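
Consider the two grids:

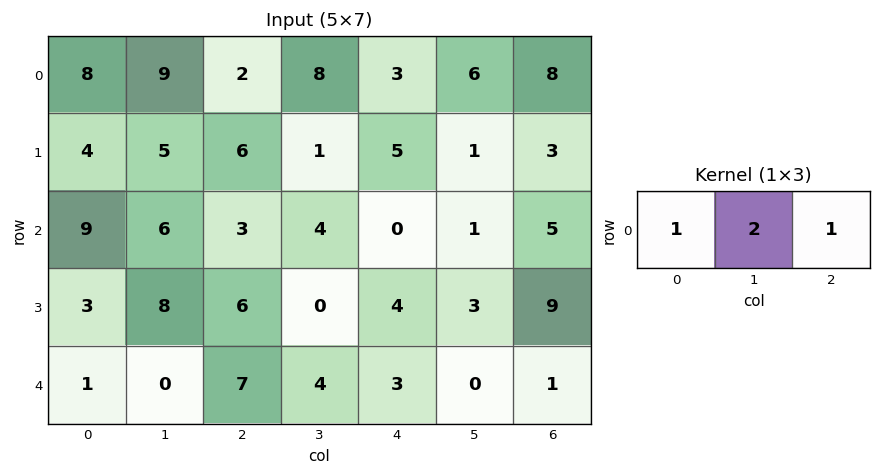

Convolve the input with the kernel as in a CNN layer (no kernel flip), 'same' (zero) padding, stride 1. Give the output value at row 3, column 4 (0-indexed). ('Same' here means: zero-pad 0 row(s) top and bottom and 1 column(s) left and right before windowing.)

11

The receptive field on the zero-padded input at this output position is [0 4 3]. Elementwise product with the kernel and sum: 0·1 + 4·2 + 3·1.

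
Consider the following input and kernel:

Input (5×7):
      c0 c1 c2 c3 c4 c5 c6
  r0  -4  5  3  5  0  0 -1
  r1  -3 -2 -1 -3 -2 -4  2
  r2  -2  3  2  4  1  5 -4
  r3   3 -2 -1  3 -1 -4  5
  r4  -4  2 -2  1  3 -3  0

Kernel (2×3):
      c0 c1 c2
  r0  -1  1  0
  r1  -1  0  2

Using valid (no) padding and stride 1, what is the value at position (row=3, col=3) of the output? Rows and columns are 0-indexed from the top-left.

The receptive field on the input at this output position is [3 -1 -4 / 1 3 -3]. Elementwise product with the kernel and sum: 3·-1 + -1·1 + 1·-1 + -3·2.

-11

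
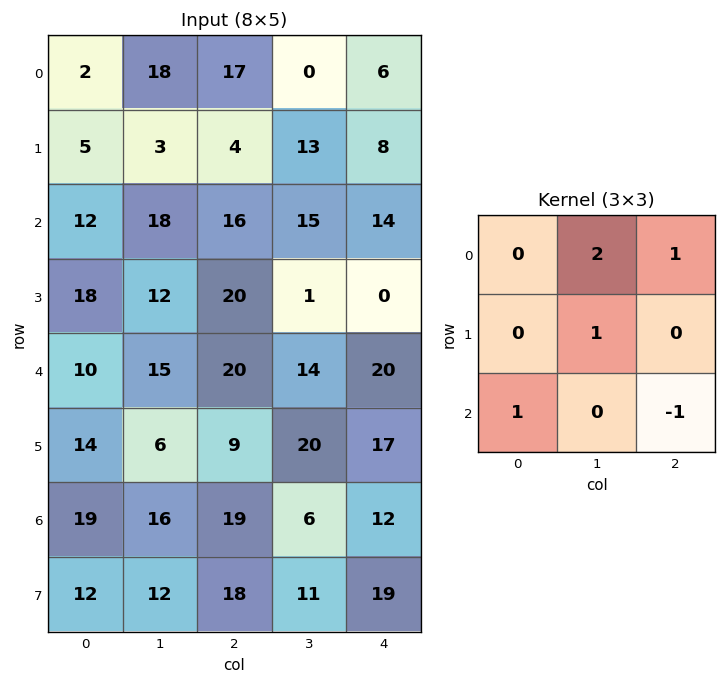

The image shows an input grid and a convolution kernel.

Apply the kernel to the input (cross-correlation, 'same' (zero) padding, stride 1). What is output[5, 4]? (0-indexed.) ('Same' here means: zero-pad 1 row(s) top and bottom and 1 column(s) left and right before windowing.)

63

The receptive field on the zero-padded input at this output position is [14 20 0 / 20 17 0 / 6 12 0]. Elementwise product with the kernel and sum: 20·2 + 0·1 + 17·1 + 6·1 + 0·-1.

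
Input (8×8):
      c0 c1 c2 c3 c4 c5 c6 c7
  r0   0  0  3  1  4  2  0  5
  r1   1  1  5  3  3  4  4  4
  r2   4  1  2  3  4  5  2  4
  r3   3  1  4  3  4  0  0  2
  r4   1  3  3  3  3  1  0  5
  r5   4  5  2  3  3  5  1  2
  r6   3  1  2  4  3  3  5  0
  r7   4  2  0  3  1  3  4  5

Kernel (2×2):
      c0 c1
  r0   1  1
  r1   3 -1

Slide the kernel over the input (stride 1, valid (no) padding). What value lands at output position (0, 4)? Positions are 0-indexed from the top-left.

11

The receptive field on the input at this output position is [4 2 / 3 4]. Elementwise product with the kernel and sum: 4·1 + 2·1 + 3·3 + 4·-1.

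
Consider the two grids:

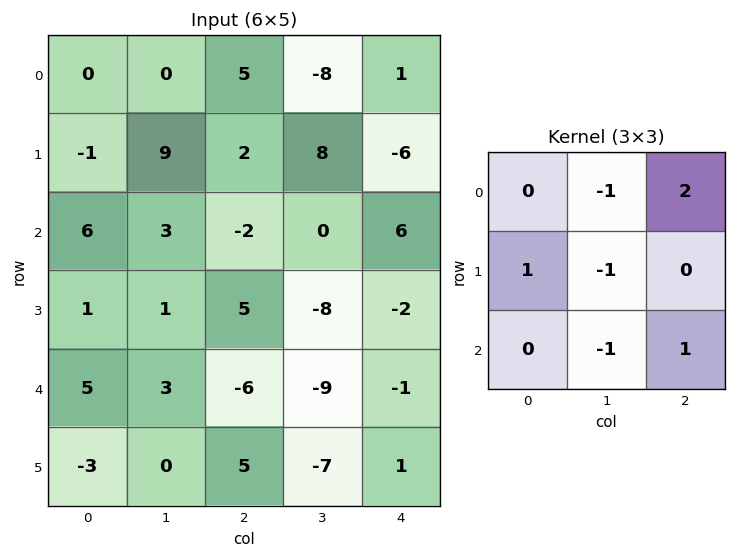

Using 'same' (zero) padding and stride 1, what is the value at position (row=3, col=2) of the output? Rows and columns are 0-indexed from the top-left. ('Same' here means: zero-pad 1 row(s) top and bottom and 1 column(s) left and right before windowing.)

The receptive field on the zero-padded input at this output position is [3 -2 0 / 1 5 -8 / 3 -6 -9]. Elementwise product with the kernel and sum: -2·-1 + 0·2 + 1·1 + 5·-1 + -6·-1 + -9·1.

-5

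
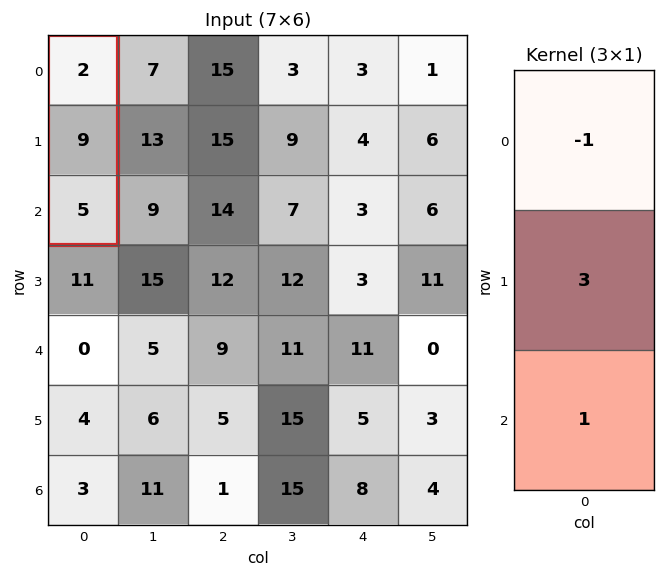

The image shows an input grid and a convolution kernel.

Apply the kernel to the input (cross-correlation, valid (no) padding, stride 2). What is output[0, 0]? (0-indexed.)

The receptive field on the input at this output position is [2 / 9 / 5]. Elementwise product with the kernel and sum: 2·-1 + 9·3 + 5·1.

30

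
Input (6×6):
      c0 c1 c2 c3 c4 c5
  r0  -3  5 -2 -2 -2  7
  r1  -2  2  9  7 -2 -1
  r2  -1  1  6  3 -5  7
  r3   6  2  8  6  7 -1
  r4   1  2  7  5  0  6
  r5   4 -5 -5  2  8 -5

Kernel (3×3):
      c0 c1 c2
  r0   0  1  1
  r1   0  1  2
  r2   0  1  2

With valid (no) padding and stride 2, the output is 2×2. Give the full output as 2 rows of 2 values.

Output[0,0]: The receptive field on the input at this output position is [-3 5 -2 / -2 2 9 / -1 1 6]. Elementwise product with the kernel and sum: 5·1 + -2·1 + 2·1 + 9·2 + 1·1 + 6·2.
Output[0,1]: The receptive field on the input at this output position is [-2 -2 -2 / 9 7 -2 / 6 3 -5]. Elementwise product with the kernel and sum: -2·1 + -2·1 + 7·1 + -2·2 + 3·1 + -5·2.

36 -8
41 23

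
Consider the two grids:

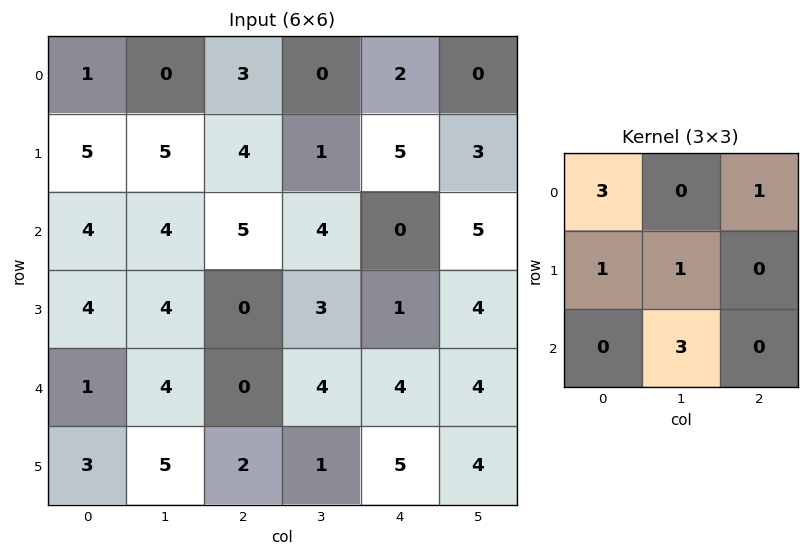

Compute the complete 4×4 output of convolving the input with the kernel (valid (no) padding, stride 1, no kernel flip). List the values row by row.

28 24 28 6
39 25 35 13
37 20 30 33
32 25 8 36

Output[0,0]: The receptive field on the input at this output position is [1 0 3 / 5 5 4 / 4 4 5]. Elementwise product with the kernel and sum: 1·3 + 3·1 + 5·1 + 5·1 + 4·3.
Output[0,1]: The receptive field on the input at this output position is [0 3 0 / 5 4 1 / 4 5 4]. Elementwise product with the kernel and sum: 0·3 + 0·1 + 5·1 + 4·1 + 5·3.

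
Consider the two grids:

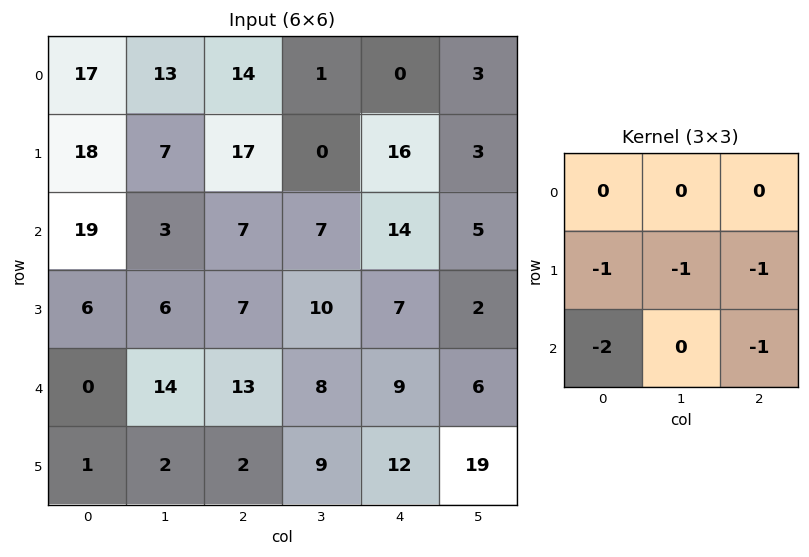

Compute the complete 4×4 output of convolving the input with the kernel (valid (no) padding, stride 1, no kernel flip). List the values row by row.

-87 -37 -61 -38
-48 -39 -49 -48
-32 -59 -59 -41
-31 -48 -46 -60

Output[0,0]: The receptive field on the input at this output position is [17 13 14 / 18 7 17 / 19 3 7]. Elementwise product with the kernel and sum: 18·-1 + 7·-1 + 17·-1 + 19·-2 + 7·-1.
Output[0,1]: The receptive field on the input at this output position is [13 14 1 / 7 17 0 / 3 7 7]. Elementwise product with the kernel and sum: 7·-1 + 17·-1 + 0·-1 + 3·-2 + 7·-1.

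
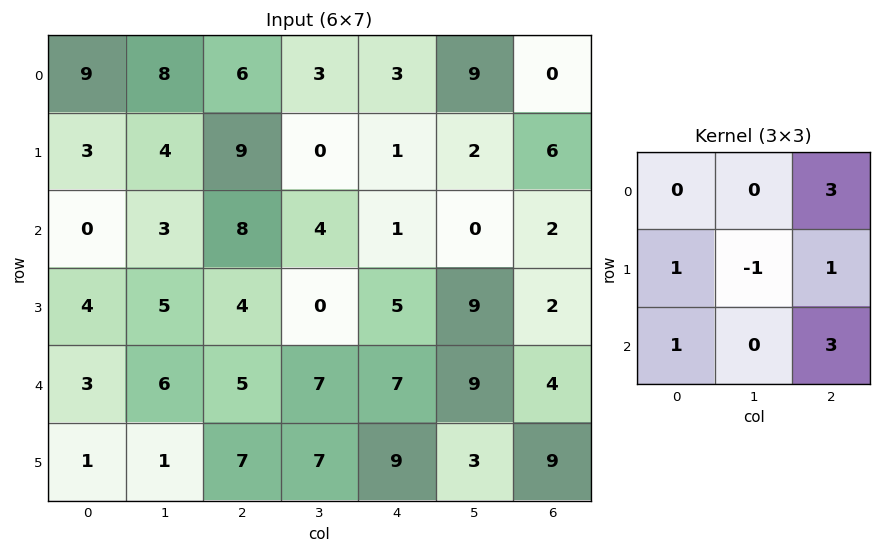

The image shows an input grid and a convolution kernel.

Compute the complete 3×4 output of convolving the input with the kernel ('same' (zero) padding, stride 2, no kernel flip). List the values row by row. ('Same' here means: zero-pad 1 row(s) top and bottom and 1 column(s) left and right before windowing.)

11 9 15 11
30 4 36 7
21 30 52 8

Output[0,0]: The receptive field on the zero-padded input at this output position is [0 0 0 / 0 9 8 / 0 3 4]. Elementwise product with the kernel and sum: 0·3 + 0·1 + 9·-1 + 8·1 + 0·1 + 4·3.
Output[0,1]: The receptive field on the zero-padded input at this output position is [0 0 0 / 8 6 3 / 4 9 0]. Elementwise product with the kernel and sum: 0·3 + 8·1 + 6·-1 + 3·1 + 4·1 + 0·3.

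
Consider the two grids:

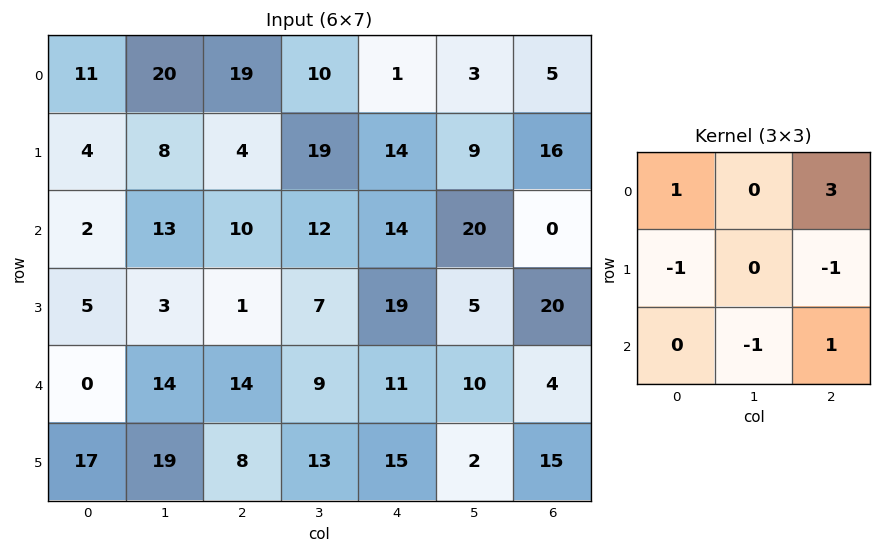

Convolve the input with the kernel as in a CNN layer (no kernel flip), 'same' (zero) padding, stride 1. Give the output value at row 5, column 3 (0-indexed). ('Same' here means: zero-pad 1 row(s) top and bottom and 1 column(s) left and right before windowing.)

24

The receptive field on the zero-padded input at this output position is [14 9 11 / 8 13 15 / 0 0 0]. Elementwise product with the kernel and sum: 14·1 + 11·3 + 8·-1 + 15·-1 + 0·-1 + 0·1.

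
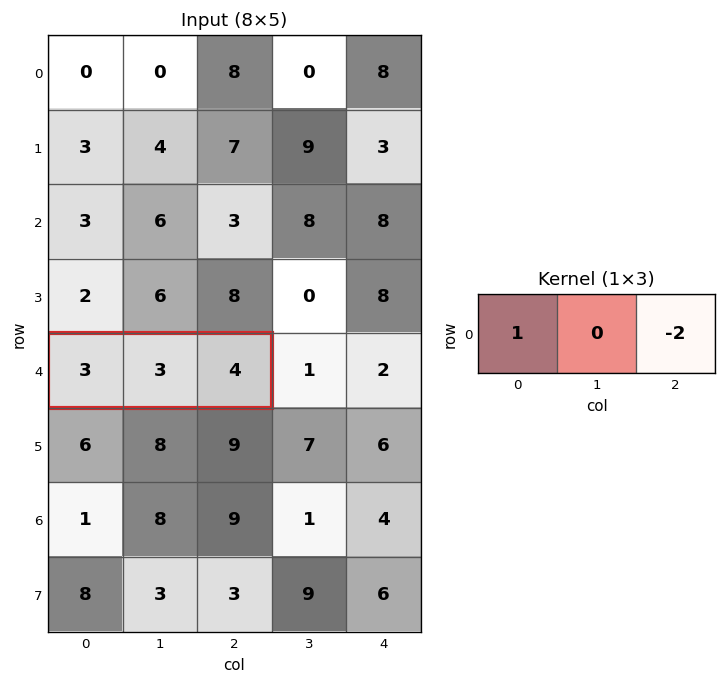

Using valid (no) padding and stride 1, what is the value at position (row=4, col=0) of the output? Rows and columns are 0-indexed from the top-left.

The receptive field on the input at this output position is [3 3 4]. Elementwise product with the kernel and sum: 3·1 + 4·-2.

-5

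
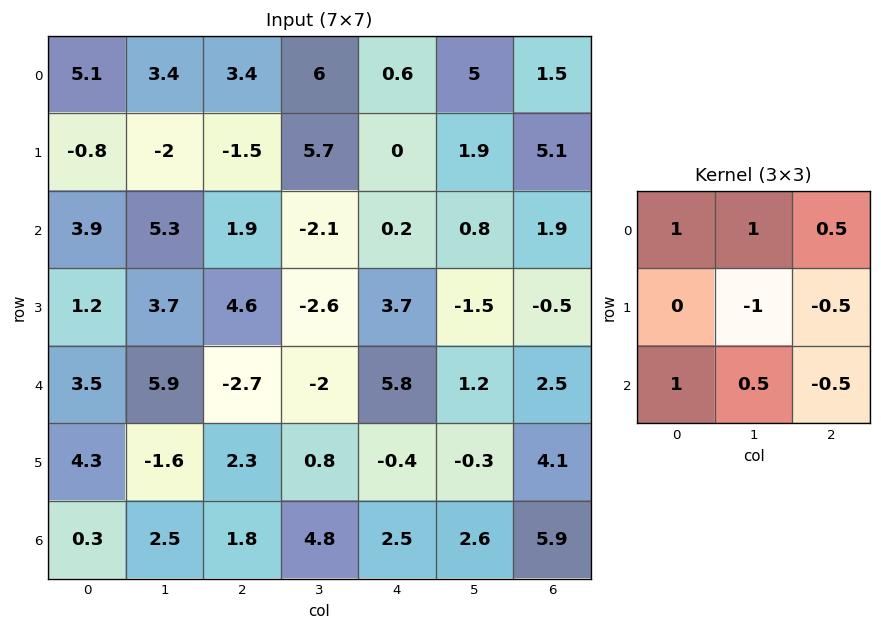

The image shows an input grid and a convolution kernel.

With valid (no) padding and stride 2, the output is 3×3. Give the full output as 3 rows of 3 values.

Output[0,0]: The receptive field on the input at this output position is [5.1 3.4 3.4 / -0.8 -2 -1.5 / 3.9 5.3 1.9]. Elementwise product with the kernel and sum: 5.1·1 + 3.4·1 + 3.4·0.5 + -2·-1 + -1.5·-0.5 + 3.9·1 + 5.3·0.5 + 1.9·-0.5.

18.55 4.75 1.55
11.95 -5.95 8.85
9.15 0.55 7.35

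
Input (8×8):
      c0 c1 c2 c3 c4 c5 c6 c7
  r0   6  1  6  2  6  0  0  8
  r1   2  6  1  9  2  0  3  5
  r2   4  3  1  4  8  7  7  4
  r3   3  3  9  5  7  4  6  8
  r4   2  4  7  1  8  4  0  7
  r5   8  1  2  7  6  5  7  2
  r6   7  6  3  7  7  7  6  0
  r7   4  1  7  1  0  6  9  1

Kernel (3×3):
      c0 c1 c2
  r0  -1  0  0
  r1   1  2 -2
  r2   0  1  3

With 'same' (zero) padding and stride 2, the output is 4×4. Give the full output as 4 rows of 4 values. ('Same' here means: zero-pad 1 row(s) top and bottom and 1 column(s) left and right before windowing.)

30 37 16 2
14 15 16 43
7 36 25 -1
9 7 18 26

Output[0,0]: The receptive field on the zero-padded input at this output position is [0 0 0 / 0 6 1 / 0 2 6]. Elementwise product with the kernel and sum: 0·-1 + 0·1 + 6·2 + 1·-2 + 2·1 + 6·3.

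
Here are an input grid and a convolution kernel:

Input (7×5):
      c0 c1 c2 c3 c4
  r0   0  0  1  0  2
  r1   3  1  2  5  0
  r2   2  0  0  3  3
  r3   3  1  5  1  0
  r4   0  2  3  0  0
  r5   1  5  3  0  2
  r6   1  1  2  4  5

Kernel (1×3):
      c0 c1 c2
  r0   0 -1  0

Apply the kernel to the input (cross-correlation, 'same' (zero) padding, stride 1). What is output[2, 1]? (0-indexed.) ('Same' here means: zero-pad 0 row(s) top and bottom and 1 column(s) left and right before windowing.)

0

The receptive field on the zero-padded input at this output position is [2 0 0]. Elementwise product with the kernel and sum: 0·-1.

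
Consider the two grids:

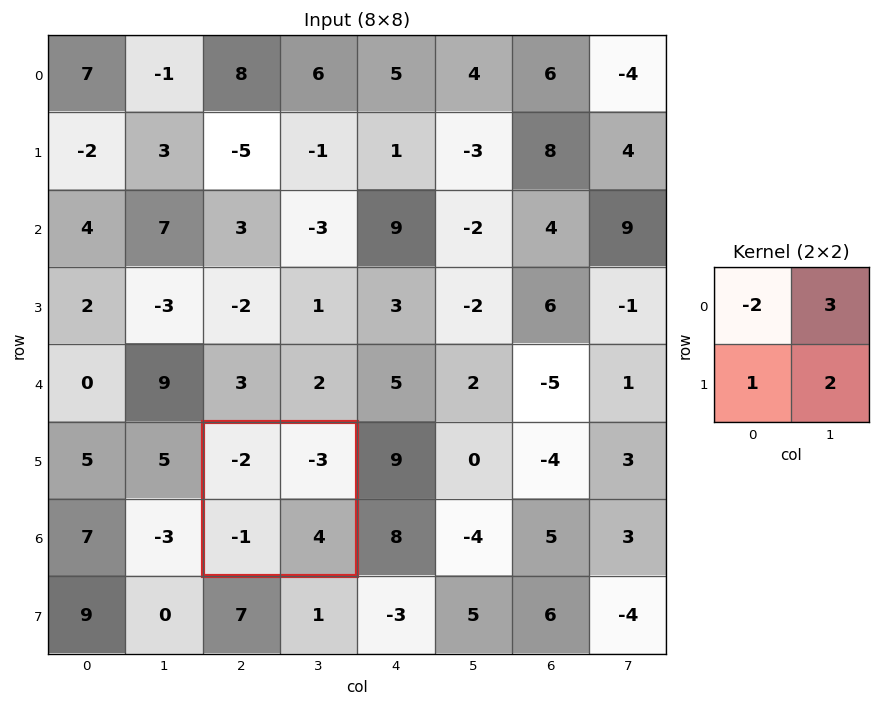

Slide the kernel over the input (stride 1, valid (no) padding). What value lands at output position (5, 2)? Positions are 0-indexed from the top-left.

The receptive field on the input at this output position is [-2 -3 / -1 4]. Elementwise product with the kernel and sum: -2·-2 + -3·3 + -1·1 + 4·2.

2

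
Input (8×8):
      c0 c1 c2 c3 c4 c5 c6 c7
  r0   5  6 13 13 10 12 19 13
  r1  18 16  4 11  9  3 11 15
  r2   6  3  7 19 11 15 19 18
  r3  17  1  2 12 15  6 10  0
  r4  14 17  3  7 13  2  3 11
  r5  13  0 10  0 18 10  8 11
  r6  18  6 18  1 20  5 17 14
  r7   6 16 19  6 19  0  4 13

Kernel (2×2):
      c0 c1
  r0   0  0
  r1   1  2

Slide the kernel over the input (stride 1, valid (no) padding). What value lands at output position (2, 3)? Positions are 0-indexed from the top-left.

The receptive field on the input at this output position is [19 11 / 12 15]. Elementwise product with the kernel and sum: 12·1 + 15·2.

42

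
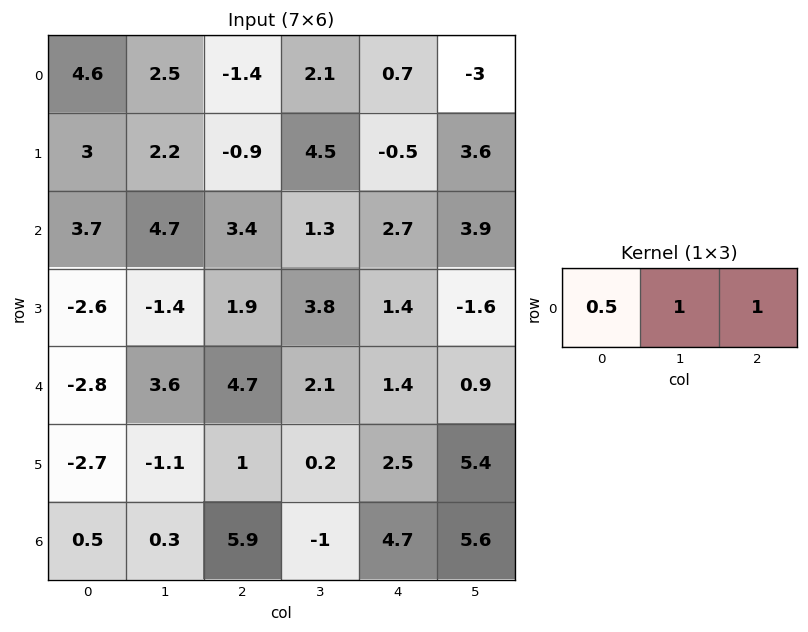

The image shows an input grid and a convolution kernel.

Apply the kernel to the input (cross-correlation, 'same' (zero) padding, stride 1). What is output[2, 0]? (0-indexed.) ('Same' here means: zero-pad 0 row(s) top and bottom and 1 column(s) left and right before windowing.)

8.4

The receptive field on the zero-padded input at this output position is [0 3.7 4.7]. Elementwise product with the kernel and sum: 0·0.5 + 3.7·1 + 4.7·1.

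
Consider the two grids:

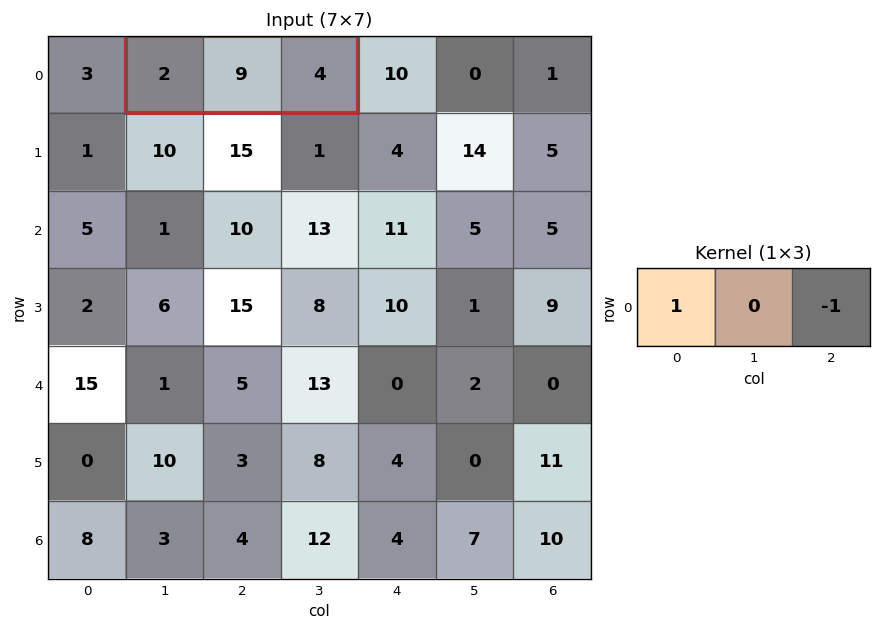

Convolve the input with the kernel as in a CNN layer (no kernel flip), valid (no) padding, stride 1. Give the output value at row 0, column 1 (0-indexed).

-2

The receptive field on the input at this output position is [2 9 4]. Elementwise product with the kernel and sum: 2·1 + 4·-1.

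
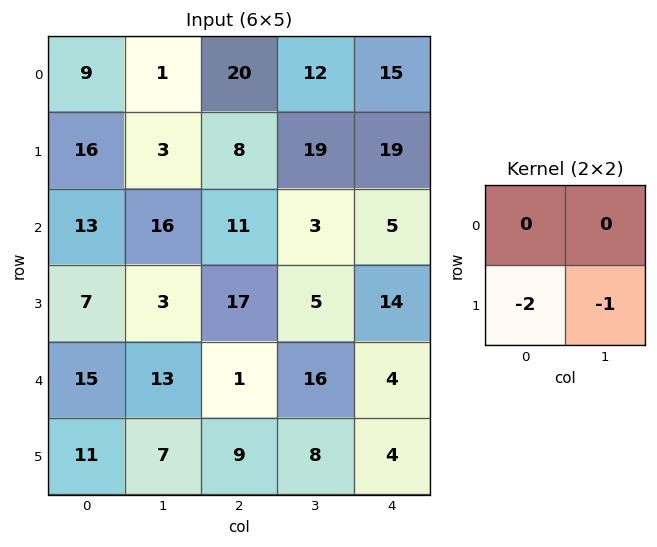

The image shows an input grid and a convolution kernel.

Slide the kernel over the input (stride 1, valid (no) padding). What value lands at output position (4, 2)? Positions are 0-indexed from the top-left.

The receptive field on the input at this output position is [1 16 / 9 8]. Elementwise product with the kernel and sum: 9·-2 + 8·-1.

-26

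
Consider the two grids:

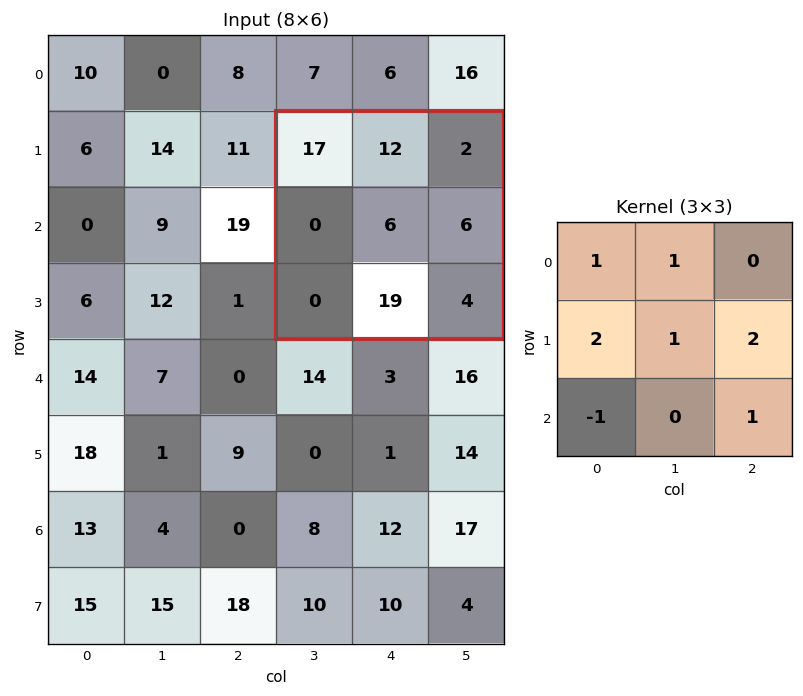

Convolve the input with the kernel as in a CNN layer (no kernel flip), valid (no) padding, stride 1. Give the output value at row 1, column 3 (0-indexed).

The receptive field on the input at this output position is [17 12 2 / 0 6 6 / 0 19 4]. Elementwise product with the kernel and sum: 17·1 + 12·1 + 0·2 + 6·1 + 6·2 + 0·-1 + 4·1.

51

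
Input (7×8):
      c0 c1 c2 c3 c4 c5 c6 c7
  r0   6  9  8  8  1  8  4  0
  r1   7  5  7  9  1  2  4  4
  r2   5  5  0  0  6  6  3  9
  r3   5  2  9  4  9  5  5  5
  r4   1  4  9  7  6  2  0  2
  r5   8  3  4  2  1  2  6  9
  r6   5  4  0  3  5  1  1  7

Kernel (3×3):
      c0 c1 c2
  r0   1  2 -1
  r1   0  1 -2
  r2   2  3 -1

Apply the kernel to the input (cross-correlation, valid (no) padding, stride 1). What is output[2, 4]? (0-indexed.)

The receptive field on the input at this output position is [6 6 3 / 9 5 5 / 6 2 0]. Elementwise product with the kernel and sum: 6·1 + 6·2 + 3·-1 + 5·1 + 5·-2 + 6·2 + 2·3 + 0·-1.

28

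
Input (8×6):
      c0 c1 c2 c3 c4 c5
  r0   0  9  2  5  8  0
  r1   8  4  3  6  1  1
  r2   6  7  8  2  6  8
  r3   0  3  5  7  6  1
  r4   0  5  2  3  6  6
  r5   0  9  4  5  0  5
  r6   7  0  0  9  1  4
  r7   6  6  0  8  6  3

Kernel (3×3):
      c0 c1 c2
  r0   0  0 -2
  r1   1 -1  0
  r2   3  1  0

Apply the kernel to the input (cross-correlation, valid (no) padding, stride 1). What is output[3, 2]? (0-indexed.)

The receptive field on the input at this output position is [5 7 6 / 2 3 6 / 4 5 0]. Elementwise product with the kernel and sum: 6·-2 + 2·1 + 3·-1 + 4·3 + 5·1.

4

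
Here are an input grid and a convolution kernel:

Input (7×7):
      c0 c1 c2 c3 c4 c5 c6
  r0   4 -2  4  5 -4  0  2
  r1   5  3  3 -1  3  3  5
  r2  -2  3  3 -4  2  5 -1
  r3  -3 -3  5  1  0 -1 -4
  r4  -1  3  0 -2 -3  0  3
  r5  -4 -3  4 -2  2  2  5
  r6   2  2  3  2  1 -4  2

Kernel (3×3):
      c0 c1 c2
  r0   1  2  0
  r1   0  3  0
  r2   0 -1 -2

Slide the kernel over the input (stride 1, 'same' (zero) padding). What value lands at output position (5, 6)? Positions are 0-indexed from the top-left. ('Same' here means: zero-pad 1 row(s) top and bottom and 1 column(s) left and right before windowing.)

19

The receptive field on the zero-padded input at this output position is [0 3 0 / 2 5 0 / -4 2 0]. Elementwise product with the kernel and sum: 0·1 + 3·2 + 5·3 + 2·-1 + 0·-2.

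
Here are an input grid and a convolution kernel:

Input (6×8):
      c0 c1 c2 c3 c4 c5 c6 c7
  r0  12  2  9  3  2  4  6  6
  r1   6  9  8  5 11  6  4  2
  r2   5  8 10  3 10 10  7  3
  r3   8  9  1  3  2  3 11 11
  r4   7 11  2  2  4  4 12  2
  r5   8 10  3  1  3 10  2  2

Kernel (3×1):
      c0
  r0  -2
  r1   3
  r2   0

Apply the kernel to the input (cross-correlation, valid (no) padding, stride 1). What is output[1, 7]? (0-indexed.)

5

The receptive field on the input at this output position is [2 / 3 / 11]. Elementwise product with the kernel and sum: 2·-2 + 3·3.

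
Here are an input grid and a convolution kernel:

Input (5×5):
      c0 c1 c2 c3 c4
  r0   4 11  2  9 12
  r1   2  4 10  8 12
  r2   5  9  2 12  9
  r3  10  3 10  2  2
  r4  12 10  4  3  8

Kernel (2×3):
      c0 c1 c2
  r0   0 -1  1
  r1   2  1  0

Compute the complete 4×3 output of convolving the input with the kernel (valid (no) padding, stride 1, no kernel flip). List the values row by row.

-1 25 31
25 18 20
16 26 19
41 16 11

Output[0,0]: The receptive field on the input at this output position is [4 11 2 / 2 4 10]. Elementwise product with the kernel and sum: 11·-1 + 2·1 + 2·2 + 4·1.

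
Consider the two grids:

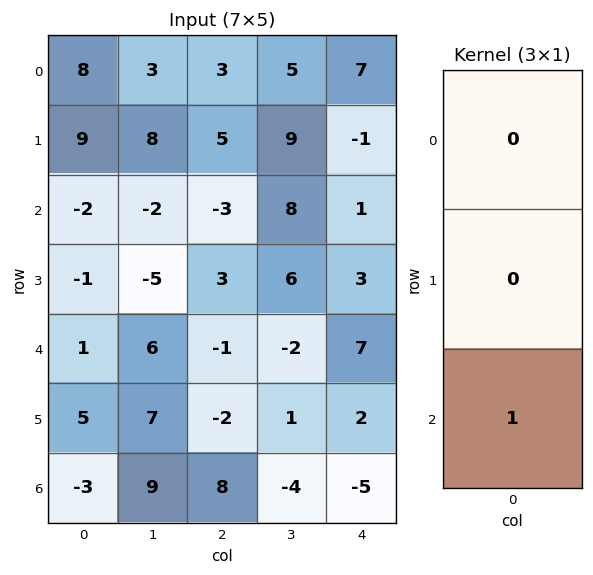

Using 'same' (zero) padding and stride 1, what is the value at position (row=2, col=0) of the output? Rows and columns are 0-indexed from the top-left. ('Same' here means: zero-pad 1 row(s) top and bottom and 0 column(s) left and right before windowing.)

The receptive field on the zero-padded input at this output position is [9 / -2 / -1]. Elementwise product with the kernel and sum: -1·1.

-1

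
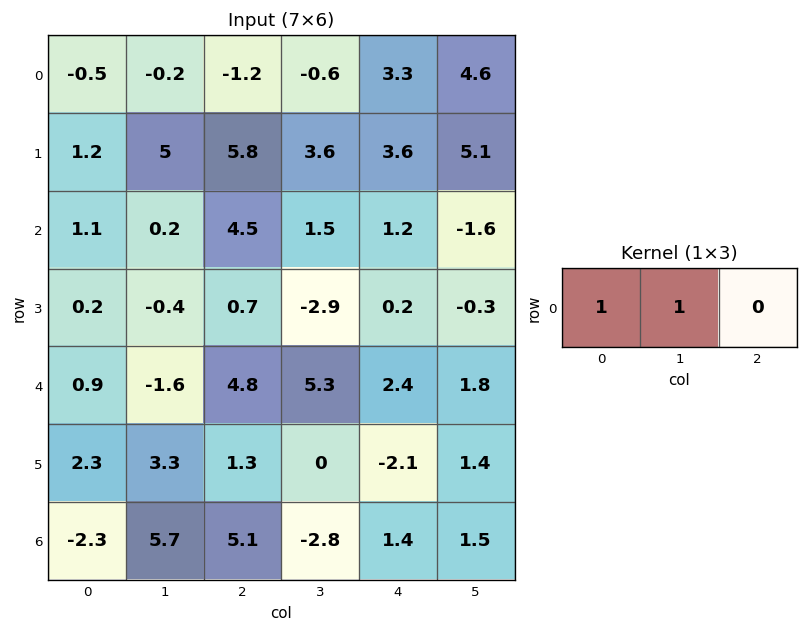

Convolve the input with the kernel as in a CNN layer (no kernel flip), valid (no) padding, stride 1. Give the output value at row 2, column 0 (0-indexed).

The receptive field on the input at this output position is [1.1 0.2 4.5]. Elementwise product with the kernel and sum: 1.1·1 + 0.2·1.

1.3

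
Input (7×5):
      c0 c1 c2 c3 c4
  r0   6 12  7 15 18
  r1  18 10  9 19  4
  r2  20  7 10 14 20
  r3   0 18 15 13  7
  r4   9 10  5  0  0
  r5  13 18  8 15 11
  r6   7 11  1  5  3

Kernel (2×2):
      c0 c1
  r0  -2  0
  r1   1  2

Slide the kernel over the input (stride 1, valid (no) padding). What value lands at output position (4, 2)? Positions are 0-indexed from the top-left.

The receptive field on the input at this output position is [5 0 / 8 15]. Elementwise product with the kernel and sum: 5·-2 + 8·1 + 15·2.

28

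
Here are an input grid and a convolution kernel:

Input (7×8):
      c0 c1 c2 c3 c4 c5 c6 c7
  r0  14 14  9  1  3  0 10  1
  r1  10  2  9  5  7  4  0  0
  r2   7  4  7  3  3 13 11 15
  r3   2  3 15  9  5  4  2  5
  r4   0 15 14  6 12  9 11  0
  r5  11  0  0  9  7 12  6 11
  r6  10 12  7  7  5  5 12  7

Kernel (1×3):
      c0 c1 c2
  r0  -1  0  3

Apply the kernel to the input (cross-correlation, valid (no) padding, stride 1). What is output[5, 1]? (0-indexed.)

27

The receptive field on the input at this output position is [0 0 9]. Elementwise product with the kernel and sum: 0·-1 + 9·3.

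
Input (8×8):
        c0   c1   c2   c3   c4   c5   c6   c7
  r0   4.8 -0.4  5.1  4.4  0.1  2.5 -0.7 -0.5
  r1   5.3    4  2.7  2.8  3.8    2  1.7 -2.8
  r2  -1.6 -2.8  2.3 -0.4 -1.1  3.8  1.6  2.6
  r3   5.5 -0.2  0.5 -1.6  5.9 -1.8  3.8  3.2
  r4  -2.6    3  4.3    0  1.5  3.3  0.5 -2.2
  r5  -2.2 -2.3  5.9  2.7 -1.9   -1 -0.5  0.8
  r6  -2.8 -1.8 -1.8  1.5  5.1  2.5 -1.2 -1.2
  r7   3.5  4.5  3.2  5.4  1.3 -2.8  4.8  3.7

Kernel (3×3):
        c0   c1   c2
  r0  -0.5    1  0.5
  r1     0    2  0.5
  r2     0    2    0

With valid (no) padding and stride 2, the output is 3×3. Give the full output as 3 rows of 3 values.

Output[0,0]: The receptive field on the input at this output position is [4.8 -0.4 5.1 / 5.3 4 2.7 / -1.6 -2.8 2.3]. Elementwise product with the kernel and sum: 4.8·-0.5 + -0.4·1 + 5.1·0.5 + 4·2 + 2.7·0.5 + -2.8·2.

3.5 8.6 14.55
5 -2.35 10.05
1.2 6.05 5.55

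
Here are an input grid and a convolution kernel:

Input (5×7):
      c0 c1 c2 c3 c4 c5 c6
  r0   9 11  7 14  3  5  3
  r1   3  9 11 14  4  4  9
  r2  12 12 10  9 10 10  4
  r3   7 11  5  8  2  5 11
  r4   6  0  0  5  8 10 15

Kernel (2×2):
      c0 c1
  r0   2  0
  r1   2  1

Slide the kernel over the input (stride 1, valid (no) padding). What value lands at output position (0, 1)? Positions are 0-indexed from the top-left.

51

The receptive field on the input at this output position is [11 7 / 9 11]. Elementwise product with the kernel and sum: 11·2 + 9·2 + 11·1.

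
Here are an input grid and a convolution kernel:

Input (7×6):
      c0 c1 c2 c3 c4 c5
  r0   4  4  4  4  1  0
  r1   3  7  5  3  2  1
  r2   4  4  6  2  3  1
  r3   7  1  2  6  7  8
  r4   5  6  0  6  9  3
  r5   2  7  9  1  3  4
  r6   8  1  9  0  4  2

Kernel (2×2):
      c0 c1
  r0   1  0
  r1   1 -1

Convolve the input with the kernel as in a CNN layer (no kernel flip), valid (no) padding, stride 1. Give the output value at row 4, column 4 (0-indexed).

8

The receptive field on the input at this output position is [9 3 / 3 4]. Elementwise product with the kernel and sum: 9·1 + 3·1 + 4·-1.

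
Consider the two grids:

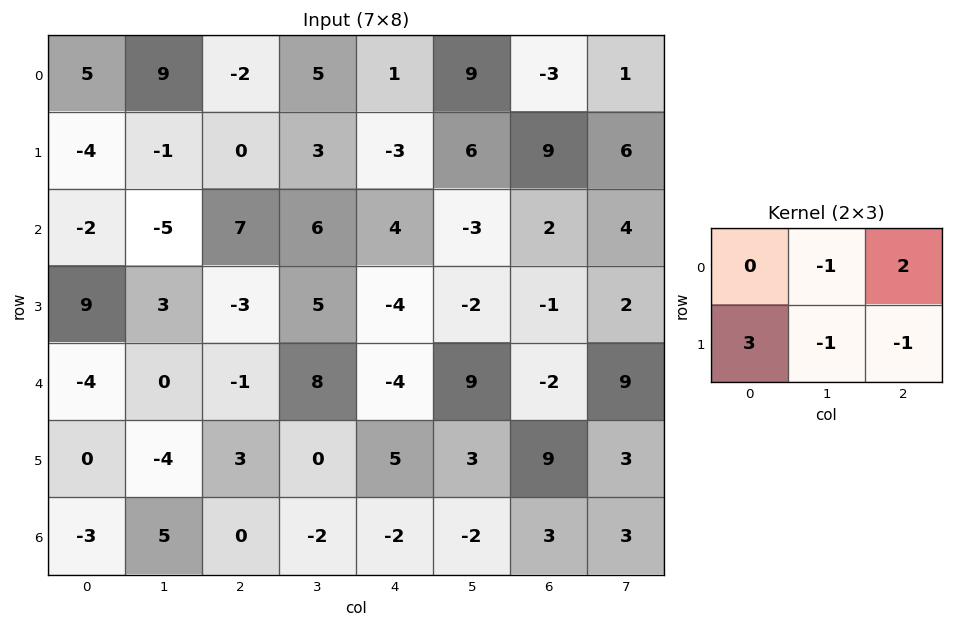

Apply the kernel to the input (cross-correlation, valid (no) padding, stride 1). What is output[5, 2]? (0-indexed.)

The receptive field on the input at this output position is [3 0 5 / 0 -2 -2]. Elementwise product with the kernel and sum: 0·-1 + 5·2 + 0·3 + -2·-1 + -2·-1.

14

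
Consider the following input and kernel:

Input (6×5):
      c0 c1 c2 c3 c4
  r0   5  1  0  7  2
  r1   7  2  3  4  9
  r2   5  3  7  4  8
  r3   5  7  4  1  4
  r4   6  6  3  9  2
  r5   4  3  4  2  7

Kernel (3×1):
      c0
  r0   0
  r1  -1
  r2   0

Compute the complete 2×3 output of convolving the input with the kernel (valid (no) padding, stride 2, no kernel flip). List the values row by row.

Output[0,0]: The receptive field on the input at this output position is [5 / 7 / 5]. Elementwise product with the kernel and sum: 7·-1.
Output[0,1]: The receptive field on the input at this output position is [0 / 3 / 7]. Elementwise product with the kernel and sum: 3·-1.

-7 -3 -9
-5 -4 -4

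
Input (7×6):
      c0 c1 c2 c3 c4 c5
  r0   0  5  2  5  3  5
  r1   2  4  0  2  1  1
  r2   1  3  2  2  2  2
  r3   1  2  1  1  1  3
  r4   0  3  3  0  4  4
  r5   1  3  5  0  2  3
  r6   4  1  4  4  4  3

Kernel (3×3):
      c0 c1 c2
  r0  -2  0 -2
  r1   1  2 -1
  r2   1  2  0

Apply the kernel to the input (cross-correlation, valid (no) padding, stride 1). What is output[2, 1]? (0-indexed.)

The receptive field on the input at this output position is [3 2 2 / 2 1 1 / 3 3 0]. Elementwise product with the kernel and sum: 3·-2 + 2·-2 + 2·1 + 1·2 + 1·-1 + 3·1 + 3·2.

2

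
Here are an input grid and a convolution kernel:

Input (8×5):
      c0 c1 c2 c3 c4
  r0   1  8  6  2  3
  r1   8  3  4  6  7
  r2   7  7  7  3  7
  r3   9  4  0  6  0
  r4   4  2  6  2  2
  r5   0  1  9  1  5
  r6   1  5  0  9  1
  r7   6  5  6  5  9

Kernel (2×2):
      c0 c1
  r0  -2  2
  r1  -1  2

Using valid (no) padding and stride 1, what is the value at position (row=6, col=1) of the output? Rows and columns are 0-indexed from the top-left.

-3

The receptive field on the input at this output position is [5 0 / 5 6]. Elementwise product with the kernel and sum: 5·-2 + 0·2 + 5·-1 + 6·2.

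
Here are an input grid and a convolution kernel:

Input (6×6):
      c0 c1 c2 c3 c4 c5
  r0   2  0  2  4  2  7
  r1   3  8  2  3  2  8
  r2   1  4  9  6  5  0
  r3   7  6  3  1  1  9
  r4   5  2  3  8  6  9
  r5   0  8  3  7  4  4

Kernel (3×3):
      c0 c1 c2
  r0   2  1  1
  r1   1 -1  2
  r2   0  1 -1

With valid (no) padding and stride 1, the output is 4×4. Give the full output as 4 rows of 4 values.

Output[0,0]: The receptive field on the input at this output position is [2 0 2 / 3 8 2 / 1 4 9]. Elementwise product with the kernel and sum: 2·2 + 0·1 + 2·1 + 3·1 + 8·-1 + 2·2 + 4·1 + 9·-1.
Output[0,1]: The receptive field on the input at this output position is [0 2 4 / 8 2 3 / 4 9 6]. Elementwise product with the kernel and sum: 0·2 + 2·1 + 4·1 + 8·1 + 2·-1 + 3·2 + 9·1 + 6·-1.

0 21 14 39
34 30 22 9
21 23 35 32
37 27 18 32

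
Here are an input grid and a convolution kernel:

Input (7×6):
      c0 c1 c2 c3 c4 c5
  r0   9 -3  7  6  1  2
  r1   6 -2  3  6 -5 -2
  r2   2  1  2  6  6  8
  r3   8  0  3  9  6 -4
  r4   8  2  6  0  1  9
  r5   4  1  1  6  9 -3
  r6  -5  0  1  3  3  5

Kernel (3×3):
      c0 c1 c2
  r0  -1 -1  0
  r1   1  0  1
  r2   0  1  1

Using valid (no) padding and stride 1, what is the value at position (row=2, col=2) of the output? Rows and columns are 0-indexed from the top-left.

2

The receptive field on the input at this output position is [2 6 6 / 3 9 6 / 6 0 1]. Elementwise product with the kernel and sum: 2·-1 + 6·-1 + 3·1 + 6·1 + 0·1 + 1·1.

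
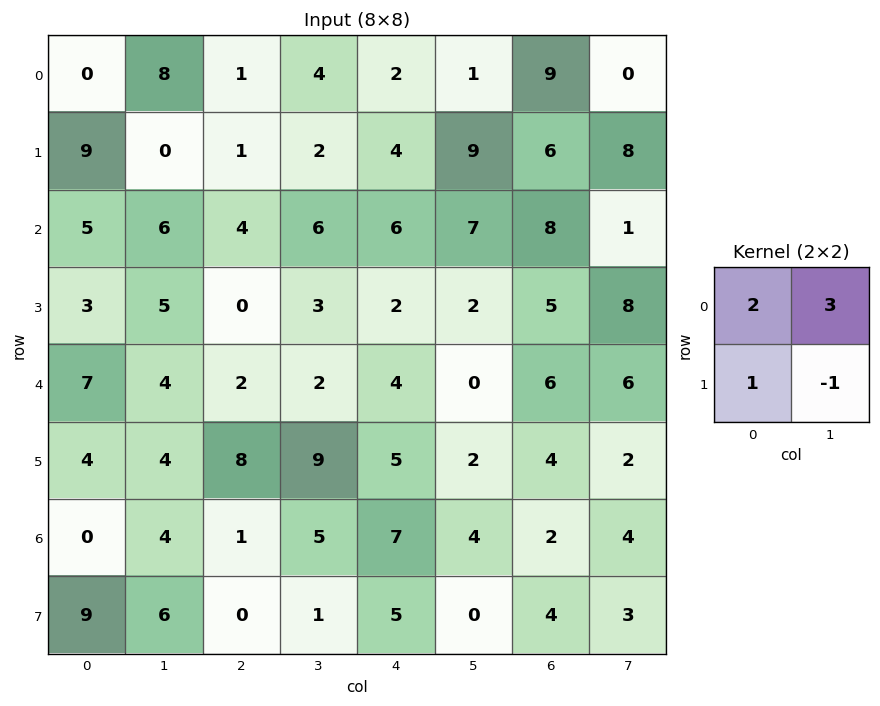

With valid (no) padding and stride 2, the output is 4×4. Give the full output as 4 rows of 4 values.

Output[0,0]: The receptive field on the input at this output position is [0 8 / 9 0]. Elementwise product with the kernel and sum: 0·2 + 8·3 + 9·1 + 0·-1.

33 13 2 16
26 23 33 16
26 9 11 32
15 16 31 17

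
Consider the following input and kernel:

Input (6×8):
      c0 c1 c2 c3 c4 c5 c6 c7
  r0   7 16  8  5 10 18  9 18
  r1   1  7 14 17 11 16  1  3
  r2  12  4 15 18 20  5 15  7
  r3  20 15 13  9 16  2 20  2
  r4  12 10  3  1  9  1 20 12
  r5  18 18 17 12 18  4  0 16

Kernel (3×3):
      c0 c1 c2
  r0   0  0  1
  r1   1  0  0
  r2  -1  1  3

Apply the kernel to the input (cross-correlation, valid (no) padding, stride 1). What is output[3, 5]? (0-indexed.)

The receptive field on the input at this output position is [2 20 2 / 1 20 12 / 4 0 16]. Elementwise product with the kernel and sum: 2·1 + 1·1 + 4·-1 + 0·1 + 16·3.

47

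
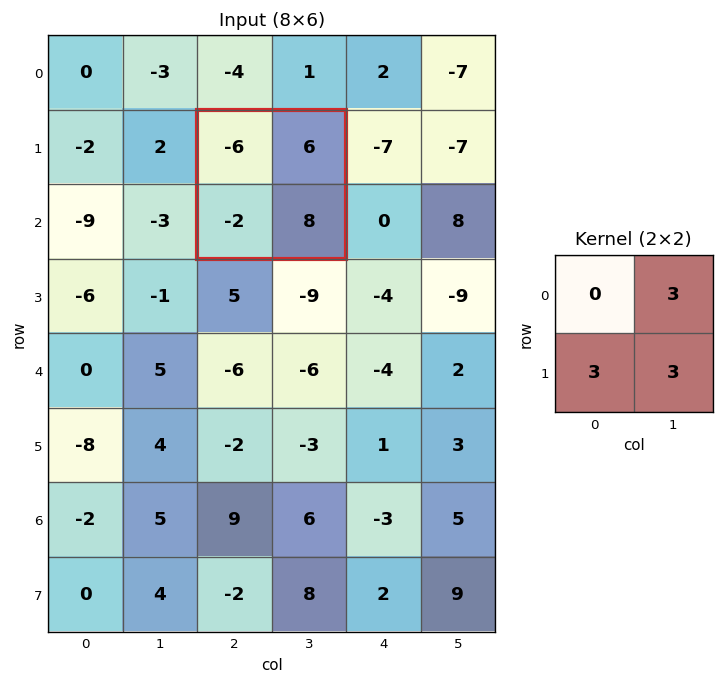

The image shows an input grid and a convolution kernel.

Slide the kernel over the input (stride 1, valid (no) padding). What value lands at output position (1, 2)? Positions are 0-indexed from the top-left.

The receptive field on the input at this output position is [-6 6 / -2 8]. Elementwise product with the kernel and sum: 6·3 + -2·3 + 8·3.

36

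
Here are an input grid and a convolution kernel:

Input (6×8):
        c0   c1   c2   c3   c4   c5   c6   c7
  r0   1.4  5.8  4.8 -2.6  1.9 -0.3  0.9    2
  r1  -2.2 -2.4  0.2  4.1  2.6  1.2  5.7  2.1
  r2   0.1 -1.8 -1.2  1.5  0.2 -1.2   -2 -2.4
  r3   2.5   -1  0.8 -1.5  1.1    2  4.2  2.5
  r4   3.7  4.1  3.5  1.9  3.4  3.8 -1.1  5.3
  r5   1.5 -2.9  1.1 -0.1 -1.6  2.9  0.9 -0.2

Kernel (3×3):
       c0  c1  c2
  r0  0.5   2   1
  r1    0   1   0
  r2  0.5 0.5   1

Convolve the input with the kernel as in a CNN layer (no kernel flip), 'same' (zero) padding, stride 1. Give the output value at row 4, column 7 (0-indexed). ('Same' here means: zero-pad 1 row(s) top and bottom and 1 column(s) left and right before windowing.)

12.75

The receptive field on the zero-padded input at this output position is [4.2 2.5 0 / -1.1 5.3 0 / 0.9 -0.2 0]. Elementwise product with the kernel and sum: 4.2·0.5 + 2.5·2 + 0·1 + 5.3·1 + 0.9·0.5 + -0.2·0.5 + 0·1.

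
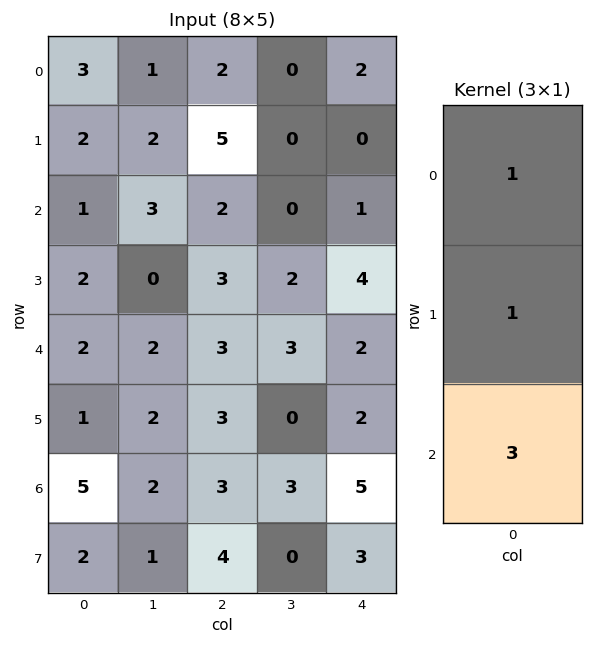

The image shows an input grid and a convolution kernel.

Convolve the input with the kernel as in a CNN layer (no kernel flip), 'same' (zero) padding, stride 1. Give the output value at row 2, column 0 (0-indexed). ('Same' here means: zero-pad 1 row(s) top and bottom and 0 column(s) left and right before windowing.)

9

The receptive field on the zero-padded input at this output position is [2 / 1 / 2]. Elementwise product with the kernel and sum: 2·1 + 1·1 + 2·3.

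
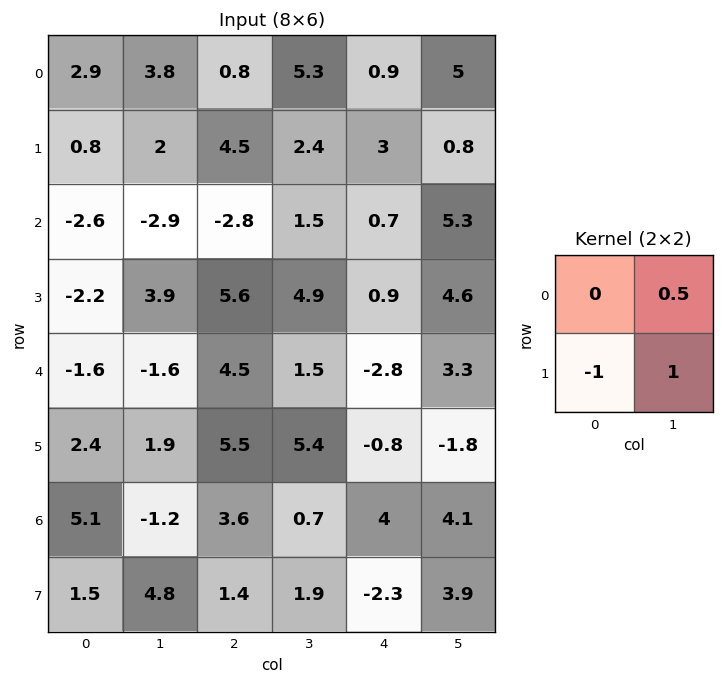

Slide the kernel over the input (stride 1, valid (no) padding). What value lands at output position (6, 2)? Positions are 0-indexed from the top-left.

The receptive field on the input at this output position is [3.6 0.7 / 1.4 1.9]. Elementwise product with the kernel and sum: 0.7·0.5 + 1.4·-1 + 1.9·1.

0.85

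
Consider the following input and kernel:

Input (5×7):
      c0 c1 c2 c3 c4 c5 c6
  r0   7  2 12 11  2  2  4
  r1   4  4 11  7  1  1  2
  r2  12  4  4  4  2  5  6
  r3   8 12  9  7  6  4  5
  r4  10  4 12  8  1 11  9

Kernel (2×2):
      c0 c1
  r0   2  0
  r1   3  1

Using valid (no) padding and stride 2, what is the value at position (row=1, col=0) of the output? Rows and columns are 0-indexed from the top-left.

The receptive field on the input at this output position is [12 4 / 8 12]. Elementwise product with the kernel and sum: 12·2 + 8·3 + 12·1.

60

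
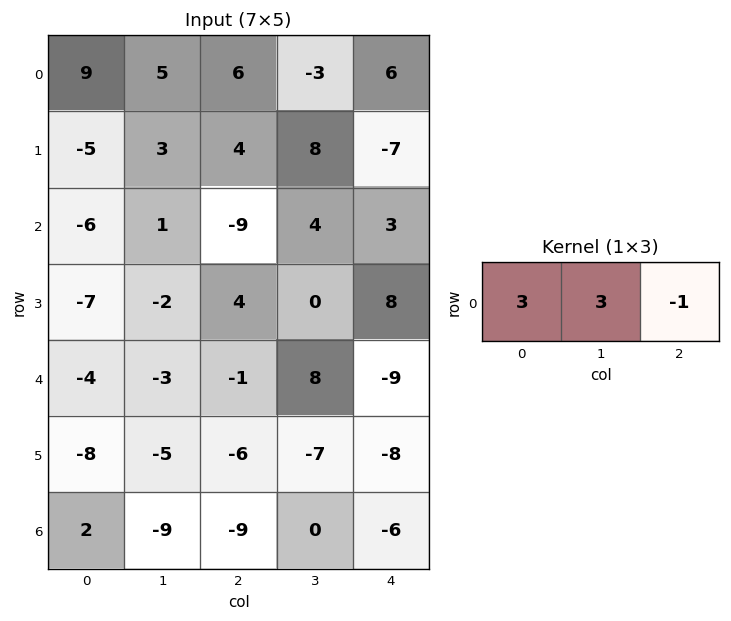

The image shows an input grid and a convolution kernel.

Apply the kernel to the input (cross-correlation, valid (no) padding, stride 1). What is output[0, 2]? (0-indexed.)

The receptive field on the input at this output position is [6 -3 6]. Elementwise product with the kernel and sum: 6·3 + -3·3 + 6·-1.

3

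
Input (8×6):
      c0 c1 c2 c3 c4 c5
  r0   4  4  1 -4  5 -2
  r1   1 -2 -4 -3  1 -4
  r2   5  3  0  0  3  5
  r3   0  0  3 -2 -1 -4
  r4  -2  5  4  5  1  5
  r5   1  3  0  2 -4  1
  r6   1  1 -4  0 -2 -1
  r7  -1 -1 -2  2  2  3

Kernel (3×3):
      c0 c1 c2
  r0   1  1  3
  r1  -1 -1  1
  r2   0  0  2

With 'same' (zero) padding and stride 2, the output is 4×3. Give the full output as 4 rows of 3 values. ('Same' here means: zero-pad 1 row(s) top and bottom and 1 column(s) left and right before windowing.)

Output[0,0]: The receptive field on the zero-padded input at this output position is [0 0 0 / 0 4 4 / 0 1 -2]. Elementwise product with the kernel and sum: 0·1 + 0·1 + 0·3 + 0·-1 + 4·-1 + 4·1 + -2·2.
Output[0,1]: The receptive field on the zero-padded input at this output position is [0 0 0 / 4 1 -4 / -2 -4 -3]. Elementwise product with the kernel and sum: 0·1 + 0·1 + 0·3 + 4·-1 + 1·-1 + -4·1 + -3·2.

-4 -15 -11
-7 -22 -20
13 -3 -14
8 16 8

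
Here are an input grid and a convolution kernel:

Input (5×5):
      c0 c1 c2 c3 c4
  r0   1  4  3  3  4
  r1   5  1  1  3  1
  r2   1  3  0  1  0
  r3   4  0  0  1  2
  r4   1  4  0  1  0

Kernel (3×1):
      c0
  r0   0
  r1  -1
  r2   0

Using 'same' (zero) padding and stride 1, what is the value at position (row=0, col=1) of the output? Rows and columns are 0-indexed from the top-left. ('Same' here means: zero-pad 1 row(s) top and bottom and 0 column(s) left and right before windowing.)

The receptive field on the zero-padded input at this output position is [0 / 4 / 1]. Elementwise product with the kernel and sum: 4·-1.

-4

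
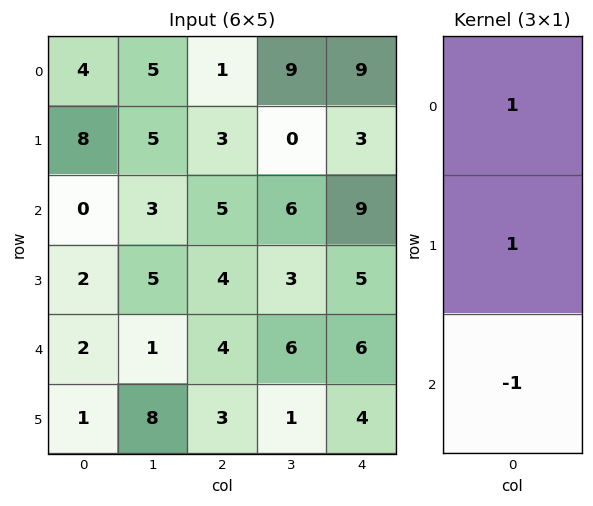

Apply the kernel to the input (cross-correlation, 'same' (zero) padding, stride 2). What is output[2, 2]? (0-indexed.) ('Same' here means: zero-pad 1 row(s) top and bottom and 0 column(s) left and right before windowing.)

The receptive field on the zero-padded input at this output position is [5 / 6 / 4]. Elementwise product with the kernel and sum: 5·1 + 6·1 + 4·-1.

7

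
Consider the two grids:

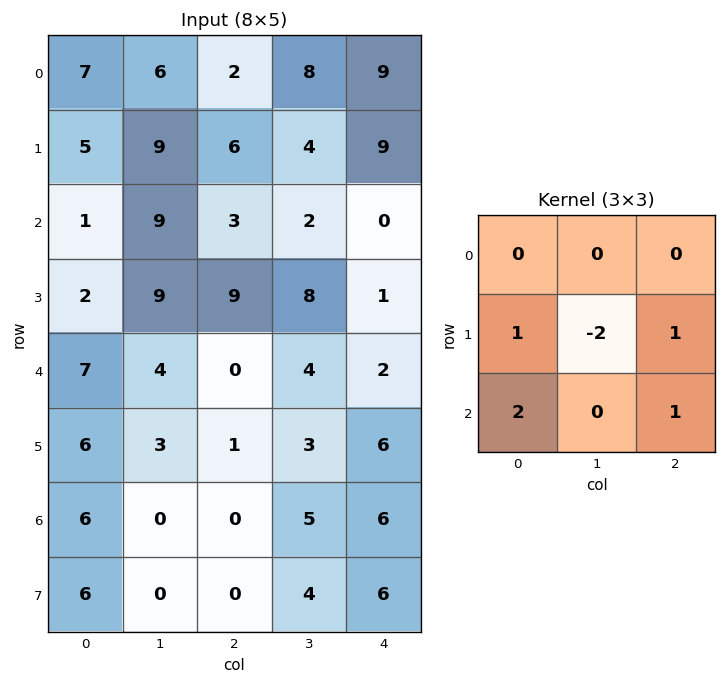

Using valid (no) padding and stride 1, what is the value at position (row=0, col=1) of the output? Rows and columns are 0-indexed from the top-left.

21

The receptive field on the input at this output position is [6 2 8 / 9 6 4 / 9 3 2]. Elementwise product with the kernel and sum: 9·1 + 6·-2 + 4·1 + 9·2 + 2·1.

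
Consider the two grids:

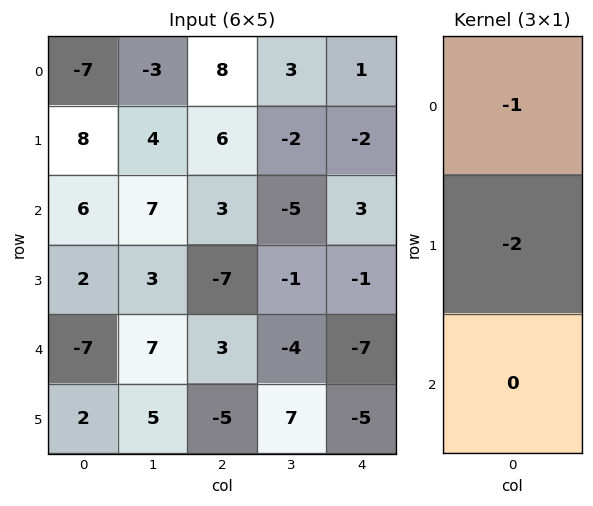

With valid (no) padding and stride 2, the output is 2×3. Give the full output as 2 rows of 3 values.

Output[0,0]: The receptive field on the input at this output position is [-7 / 8 / 6]. Elementwise product with the kernel and sum: -7·-1 + 8·-2.
Output[0,1]: The receptive field on the input at this output position is [8 / 6 / 3]. Elementwise product with the kernel and sum: 8·-1 + 6·-2.

-9 -20 3
-10 11 -1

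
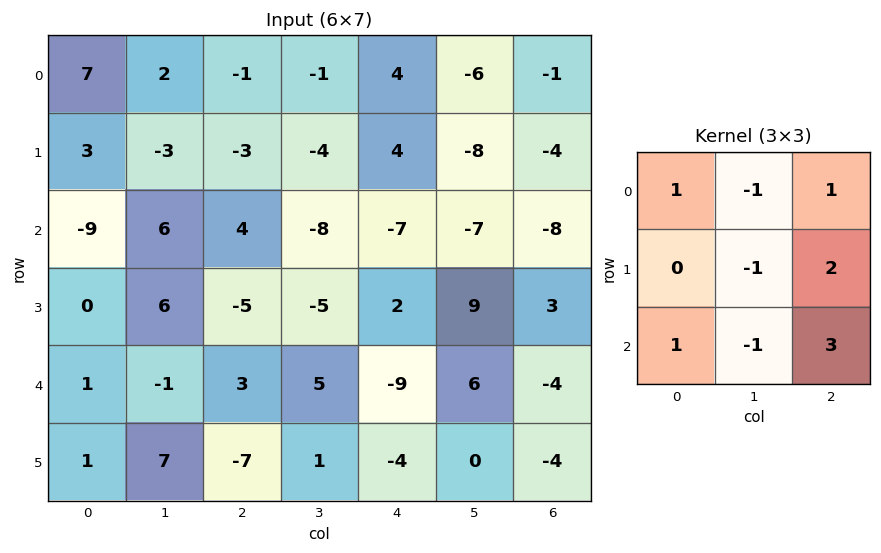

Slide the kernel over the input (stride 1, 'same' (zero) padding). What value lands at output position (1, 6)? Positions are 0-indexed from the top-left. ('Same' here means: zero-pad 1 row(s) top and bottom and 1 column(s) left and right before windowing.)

0

The receptive field on the zero-padded input at this output position is [-6 -1 0 / -8 -4 0 / -7 -8 0]. Elementwise product with the kernel and sum: -6·1 + -1·-1 + 0·1 + -4·-1 + 0·2 + -7·1 + -8·-1 + 0·3.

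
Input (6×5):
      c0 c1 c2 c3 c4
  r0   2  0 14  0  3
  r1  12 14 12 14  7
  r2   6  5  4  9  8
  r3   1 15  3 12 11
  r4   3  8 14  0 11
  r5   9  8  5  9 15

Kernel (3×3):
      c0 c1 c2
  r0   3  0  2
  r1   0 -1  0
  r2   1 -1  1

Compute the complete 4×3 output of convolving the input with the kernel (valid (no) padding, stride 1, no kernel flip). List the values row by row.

Output[0,0]: The receptive field on the input at this output position is [2 0 14 / 12 14 12 / 6 5 4]. Elementwise product with the kernel and sum: 2·3 + 14·2 + 14·-1 + 6·1 + 5·-1 + 4·1.
Output[0,1]: The receptive field on the input at this output position is [0 14 0 / 14 12 14 / 5 4 9]. Elementwise product with the kernel and sum: 0·3 + 0·2 + 12·-1 + 5·1 + 4·-1 + 9·1.

25 -2 37
44 90 43
20 24 41
7 67 42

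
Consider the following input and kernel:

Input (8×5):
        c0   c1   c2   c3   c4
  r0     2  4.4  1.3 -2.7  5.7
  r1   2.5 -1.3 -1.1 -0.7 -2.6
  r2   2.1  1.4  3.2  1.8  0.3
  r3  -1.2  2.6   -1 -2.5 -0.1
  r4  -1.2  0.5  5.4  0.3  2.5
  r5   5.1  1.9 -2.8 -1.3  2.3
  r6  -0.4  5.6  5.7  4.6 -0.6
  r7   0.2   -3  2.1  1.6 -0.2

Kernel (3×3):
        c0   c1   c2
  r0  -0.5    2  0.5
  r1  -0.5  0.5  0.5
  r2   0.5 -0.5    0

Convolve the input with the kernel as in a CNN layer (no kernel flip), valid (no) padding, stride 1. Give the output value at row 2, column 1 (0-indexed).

The receptive field on the input at this output position is [1.4 3.2 1.8 / 2.6 -1 -2.5 / 0.5 5.4 0.3]. Elementwise product with the kernel and sum: 1.4·-0.5 + 3.2·2 + 1.8·0.5 + 2.6·-0.5 + -1·0.5 + -2.5·0.5 + 0.5·0.5 + 5.4·-0.5.

1.1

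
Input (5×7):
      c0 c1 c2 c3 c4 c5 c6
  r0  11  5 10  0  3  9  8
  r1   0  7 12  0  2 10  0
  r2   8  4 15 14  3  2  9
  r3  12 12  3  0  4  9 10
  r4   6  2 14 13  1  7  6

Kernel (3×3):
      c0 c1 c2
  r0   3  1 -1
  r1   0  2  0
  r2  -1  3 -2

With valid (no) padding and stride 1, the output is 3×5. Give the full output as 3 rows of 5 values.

Output[0,0]: The receptive field on the input at this output position is [11 5 10 / 0 7 12 / 8 4 15]. Elementwise product with the kernel and sum: 11·3 + 5·1 + 10·-1 + 7·2 + 8·-1 + 4·3 + 15·-2.
Output[0,1]: The receptive field on the input at this output position is [5 10 0 / 7 12 0 / 4 15 14]. Elementwise product with the kernel and sum: 5·3 + 10·1 + 0·-1 + 12·2 + 4·-1 + 15·3 + 14·-2.

16 62 48 -11 15
21 60 51 -8 23
9 33 79 27 28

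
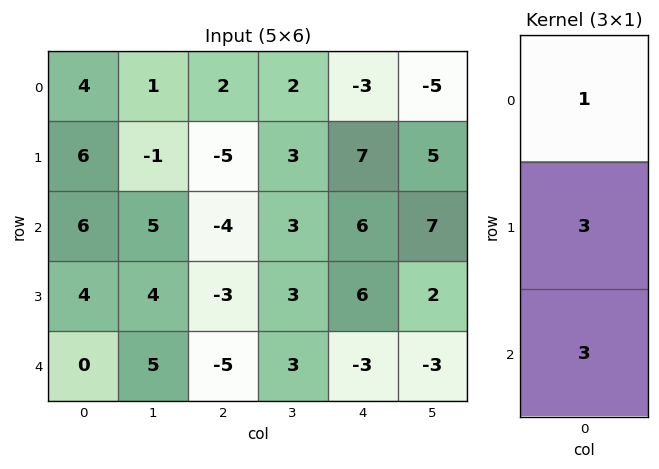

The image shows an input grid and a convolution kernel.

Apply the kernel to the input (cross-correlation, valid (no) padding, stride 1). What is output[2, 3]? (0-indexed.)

21

The receptive field on the input at this output position is [3 / 3 / 3]. Elementwise product with the kernel and sum: 3·1 + 3·3 + 3·3.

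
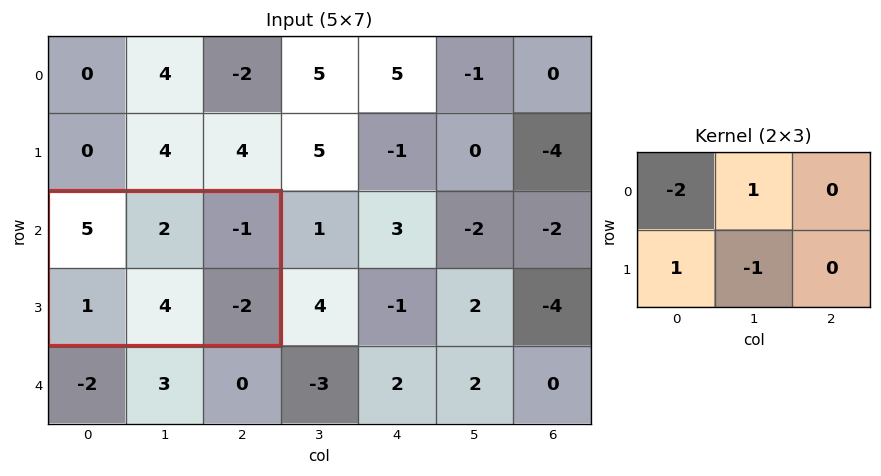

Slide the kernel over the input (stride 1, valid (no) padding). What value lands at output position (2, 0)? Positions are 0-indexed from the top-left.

-11

The receptive field on the input at this output position is [5 2 -1 / 1 4 -2]. Elementwise product with the kernel and sum: 5·-2 + 2·1 + 1·1 + 4·-1.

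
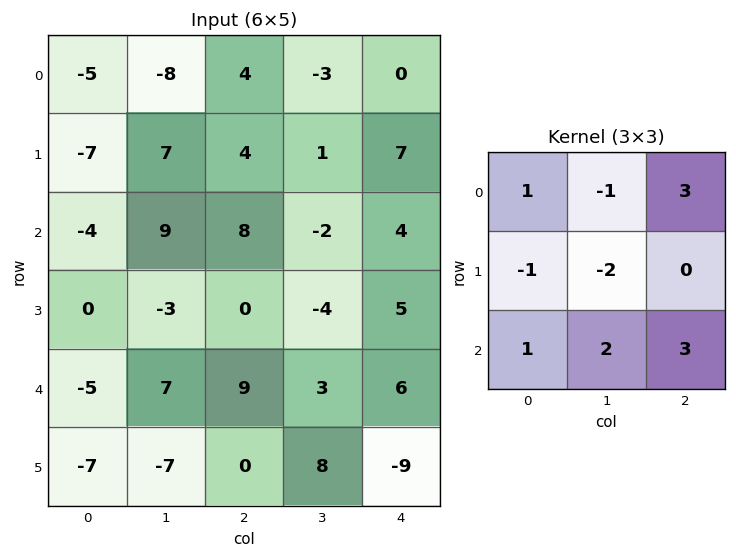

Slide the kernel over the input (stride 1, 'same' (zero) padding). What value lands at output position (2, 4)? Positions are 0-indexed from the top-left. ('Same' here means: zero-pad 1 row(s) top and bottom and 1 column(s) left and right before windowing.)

-6

The receptive field on the zero-padded input at this output position is [1 7 0 / -2 4 0 / -4 5 0]. Elementwise product with the kernel and sum: 1·1 + 7·-1 + 0·3 + -2·-1 + 4·-2 + -4·1 + 5·2 + 0·3.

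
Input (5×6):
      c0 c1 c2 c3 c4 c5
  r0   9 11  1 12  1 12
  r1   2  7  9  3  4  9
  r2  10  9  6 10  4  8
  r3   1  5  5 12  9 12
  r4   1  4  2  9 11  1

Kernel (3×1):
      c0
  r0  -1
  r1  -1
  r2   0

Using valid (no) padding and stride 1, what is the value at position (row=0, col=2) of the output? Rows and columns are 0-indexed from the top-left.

-10

The receptive field on the input at this output position is [1 / 9 / 6]. Elementwise product with the kernel and sum: 1·-1 + 9·-1.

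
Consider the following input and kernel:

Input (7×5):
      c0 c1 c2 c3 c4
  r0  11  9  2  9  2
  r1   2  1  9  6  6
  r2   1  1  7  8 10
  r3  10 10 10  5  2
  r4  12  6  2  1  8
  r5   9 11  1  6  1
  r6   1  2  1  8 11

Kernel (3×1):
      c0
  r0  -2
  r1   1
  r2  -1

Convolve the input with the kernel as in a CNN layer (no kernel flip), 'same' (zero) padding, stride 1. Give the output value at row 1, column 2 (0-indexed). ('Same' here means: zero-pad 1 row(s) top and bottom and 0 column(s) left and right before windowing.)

The receptive field on the zero-padded input at this output position is [2 / 9 / 7]. Elementwise product with the kernel and sum: 2·-2 + 9·1 + 7·-1.

-2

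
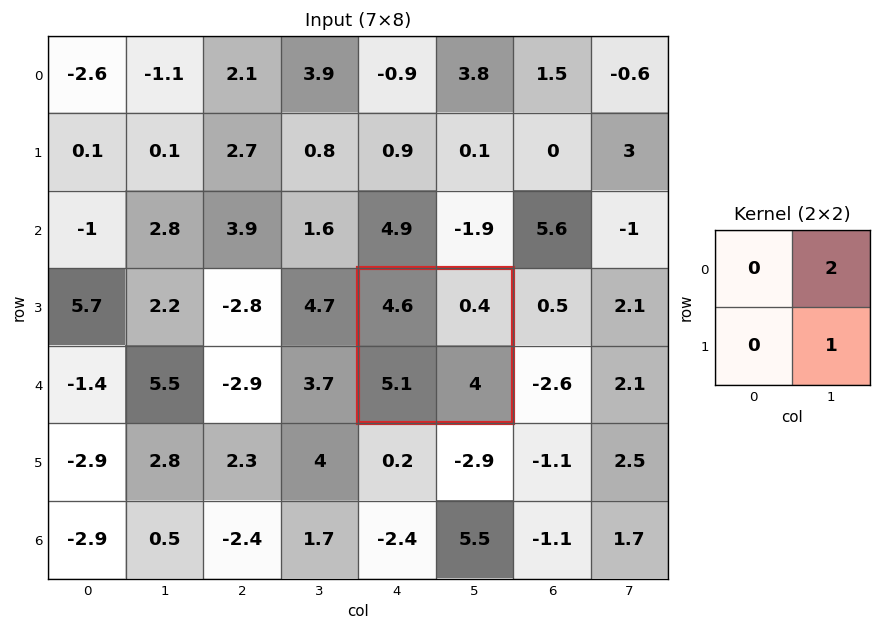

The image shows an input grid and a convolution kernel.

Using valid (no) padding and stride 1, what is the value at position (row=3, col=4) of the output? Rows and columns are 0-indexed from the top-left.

The receptive field on the input at this output position is [4.6 0.4 / 5.1 4]. Elementwise product with the kernel and sum: 0.4·2 + 4·1.

4.8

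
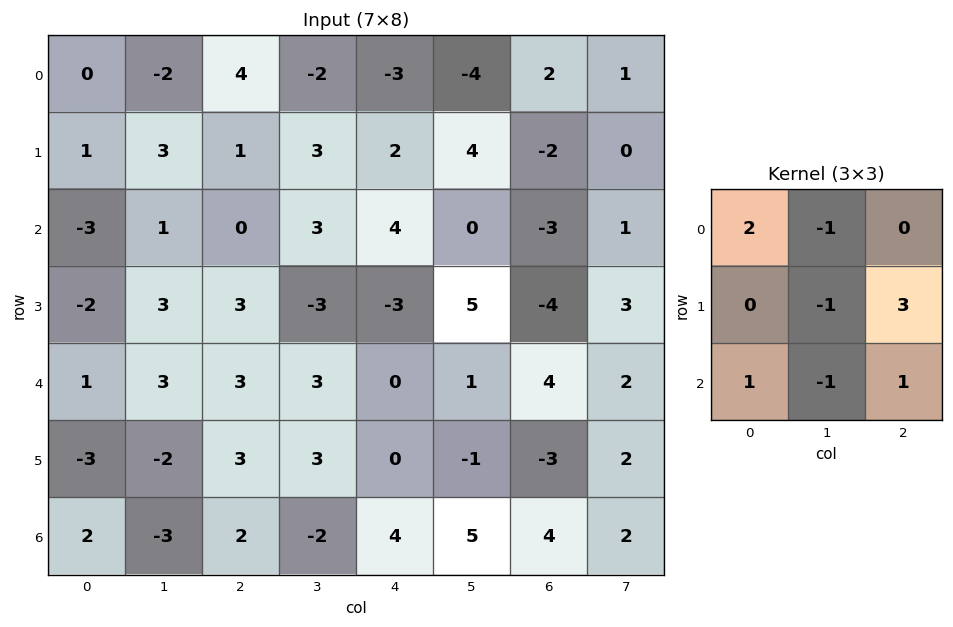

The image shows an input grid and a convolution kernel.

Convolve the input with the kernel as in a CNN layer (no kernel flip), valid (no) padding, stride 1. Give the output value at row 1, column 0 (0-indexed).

-4

The receptive field on the input at this output position is [1 3 1 / -3 1 0 / -2 3 3]. Elementwise product with the kernel and sum: 1·2 + 3·-1 + 1·-1 + 0·3 + -2·1 + 3·-1 + 3·1.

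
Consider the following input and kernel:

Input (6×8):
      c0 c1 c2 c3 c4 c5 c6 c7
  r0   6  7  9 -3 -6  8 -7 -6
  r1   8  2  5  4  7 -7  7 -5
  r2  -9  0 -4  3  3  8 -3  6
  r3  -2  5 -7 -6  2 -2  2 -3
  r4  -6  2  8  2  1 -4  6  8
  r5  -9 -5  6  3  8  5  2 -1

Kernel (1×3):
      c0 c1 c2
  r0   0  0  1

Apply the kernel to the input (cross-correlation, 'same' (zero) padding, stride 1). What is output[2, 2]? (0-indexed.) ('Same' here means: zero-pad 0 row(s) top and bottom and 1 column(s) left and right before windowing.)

3

The receptive field on the zero-padded input at this output position is [0 -4 3]. Elementwise product with the kernel and sum: 3·1.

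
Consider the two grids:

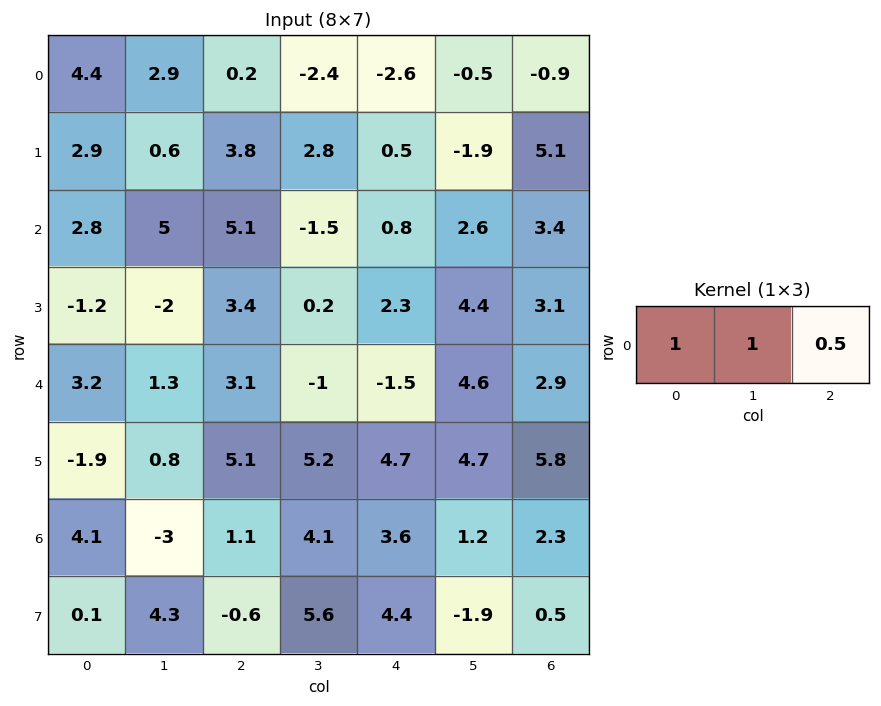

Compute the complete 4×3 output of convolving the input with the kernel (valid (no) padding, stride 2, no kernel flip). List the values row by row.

Output[0,0]: The receptive field on the input at this output position is [4.4 2.9 0.2]. Elementwise product with the kernel and sum: 4.4·1 + 2.9·1 + 0.2·0.5.

7.4 -3.5 -3.55
10.35 4 5.1
6.05 1.35 4.55
1.65 7 5.95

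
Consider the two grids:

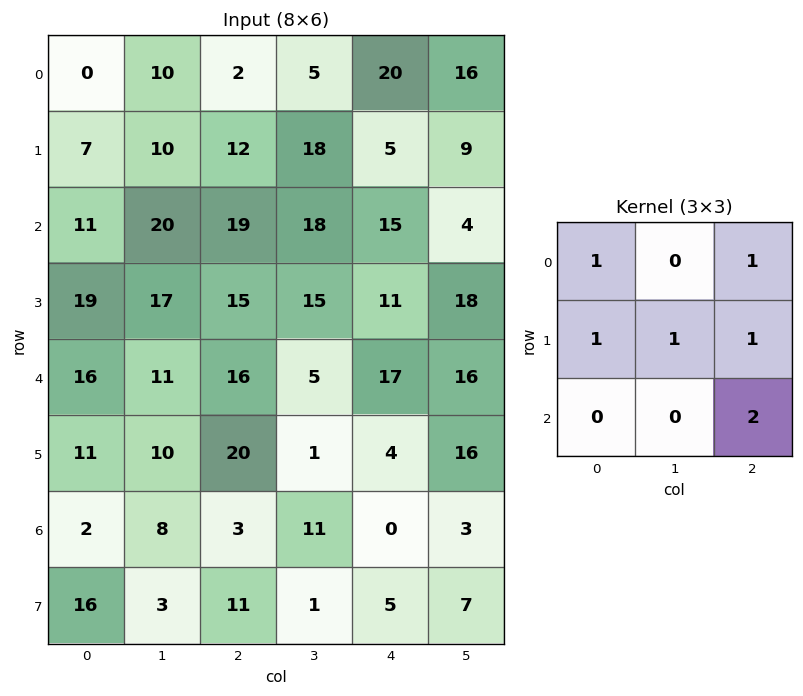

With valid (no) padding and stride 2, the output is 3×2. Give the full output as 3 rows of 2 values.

Output[0,0]: The receptive field on the input at this output position is [0 10 2 / 7 10 12 / 11 20 19]. Elementwise product with the kernel and sum: 0·1 + 2·1 + 7·1 + 10·1 + 12·1 + 19·2.

69 87
113 109
79 58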